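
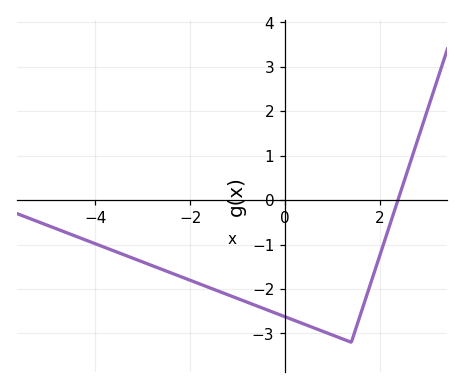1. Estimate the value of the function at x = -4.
-0.983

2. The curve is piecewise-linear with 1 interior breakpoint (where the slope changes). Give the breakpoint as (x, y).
(1.4, -3.2)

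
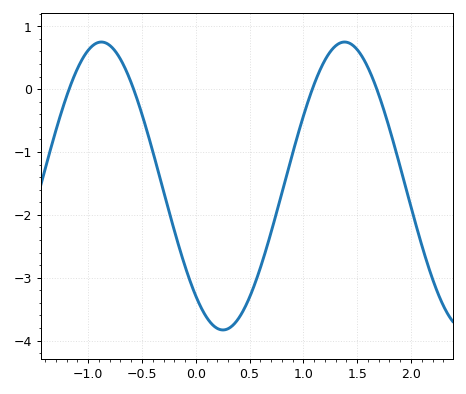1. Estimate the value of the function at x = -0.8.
0.697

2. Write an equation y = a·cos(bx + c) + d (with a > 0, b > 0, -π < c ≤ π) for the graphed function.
y = 2.29cos(2.78x + 2.44) - 1.54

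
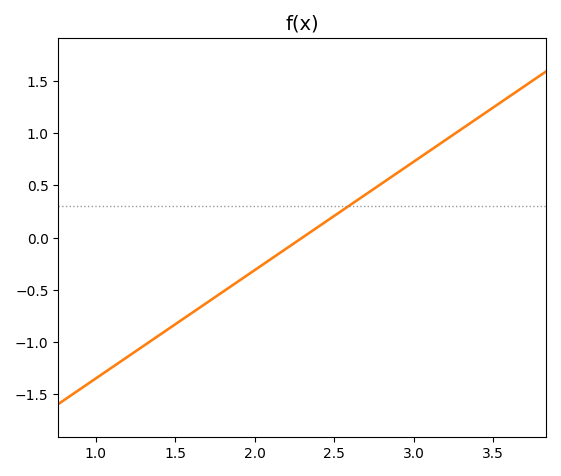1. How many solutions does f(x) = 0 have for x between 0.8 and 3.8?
1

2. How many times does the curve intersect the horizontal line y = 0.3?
1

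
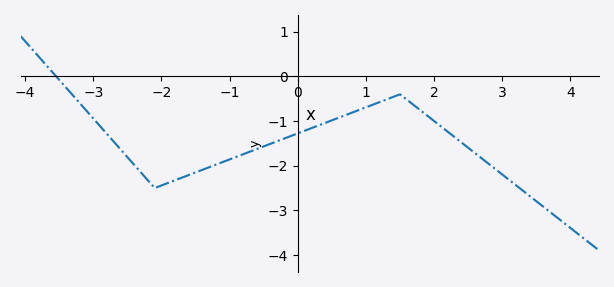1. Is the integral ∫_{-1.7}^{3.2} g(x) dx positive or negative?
negative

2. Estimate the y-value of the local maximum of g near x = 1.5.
-0.4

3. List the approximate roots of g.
-3.6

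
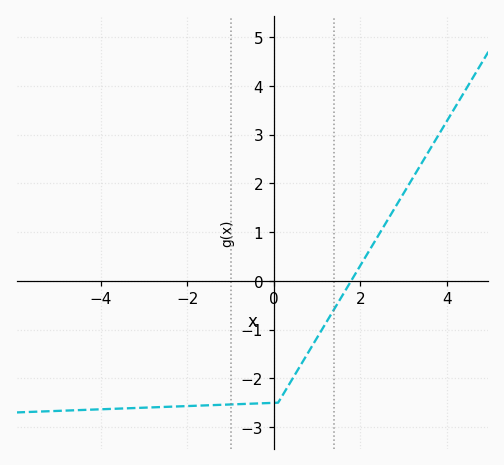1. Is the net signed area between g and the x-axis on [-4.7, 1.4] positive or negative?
negative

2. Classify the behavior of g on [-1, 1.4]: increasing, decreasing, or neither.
increasing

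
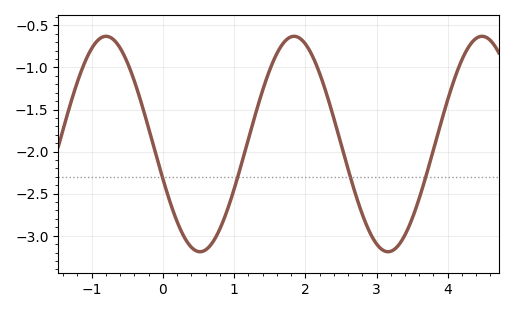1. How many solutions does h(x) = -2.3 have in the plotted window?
4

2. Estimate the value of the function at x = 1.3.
-1.55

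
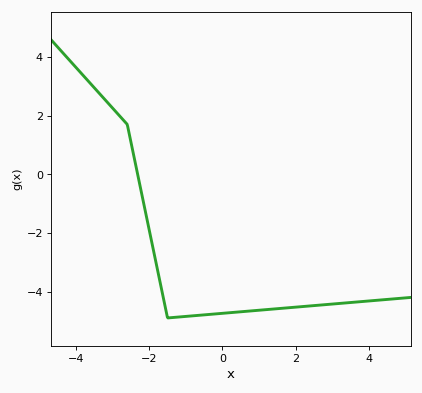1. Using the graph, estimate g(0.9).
-4.65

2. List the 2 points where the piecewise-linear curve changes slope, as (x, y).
(-2.6, 1.7); (-1.5, -4.9)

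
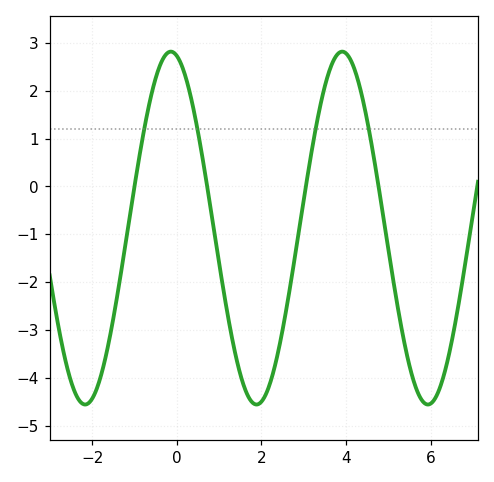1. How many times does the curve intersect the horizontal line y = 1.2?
4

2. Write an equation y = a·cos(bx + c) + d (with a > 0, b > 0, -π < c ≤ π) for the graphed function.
y = 3.69cos(1.6x + 0.22) - 0.87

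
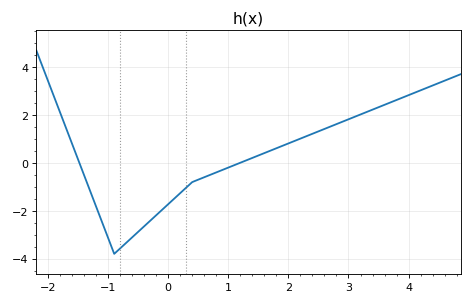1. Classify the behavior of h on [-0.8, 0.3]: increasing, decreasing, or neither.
increasing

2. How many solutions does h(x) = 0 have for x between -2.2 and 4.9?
2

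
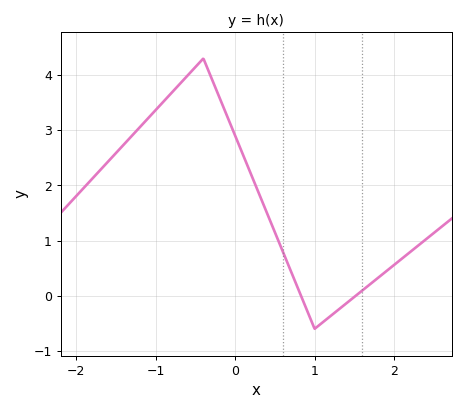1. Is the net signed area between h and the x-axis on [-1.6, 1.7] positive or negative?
positive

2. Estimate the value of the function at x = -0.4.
4.3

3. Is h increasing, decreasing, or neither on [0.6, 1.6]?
neither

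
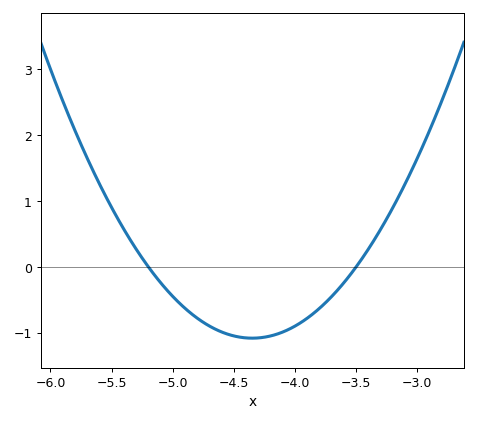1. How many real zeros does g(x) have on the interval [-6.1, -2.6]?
2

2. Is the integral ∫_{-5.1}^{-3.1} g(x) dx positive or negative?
negative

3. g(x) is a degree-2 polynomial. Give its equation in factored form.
y = 1.5(x + 5.2)(x + 3.5)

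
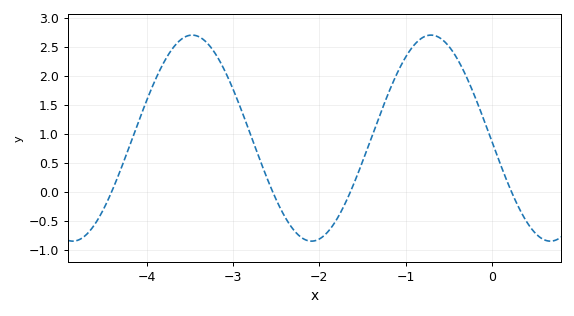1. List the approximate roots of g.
-4.4, -2.5, -1.6, 0.2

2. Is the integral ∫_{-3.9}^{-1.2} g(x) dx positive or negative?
positive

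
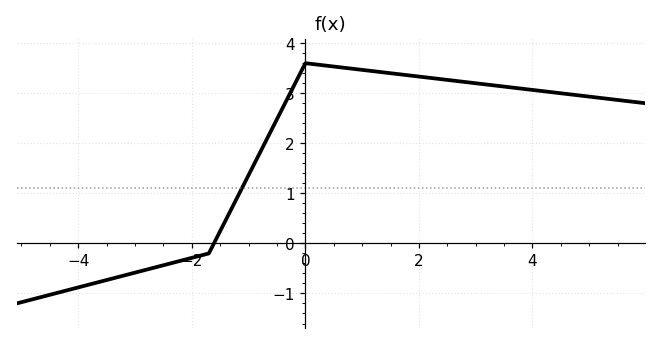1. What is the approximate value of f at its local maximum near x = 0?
3.6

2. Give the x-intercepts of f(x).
-1.61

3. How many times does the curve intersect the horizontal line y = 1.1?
1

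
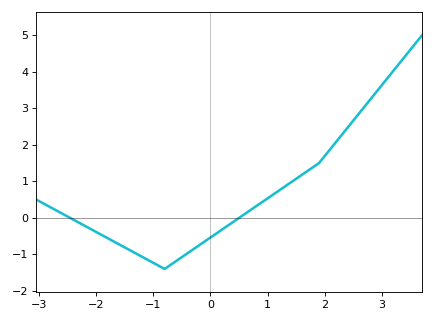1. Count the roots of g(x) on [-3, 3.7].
2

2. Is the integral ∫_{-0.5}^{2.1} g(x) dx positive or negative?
positive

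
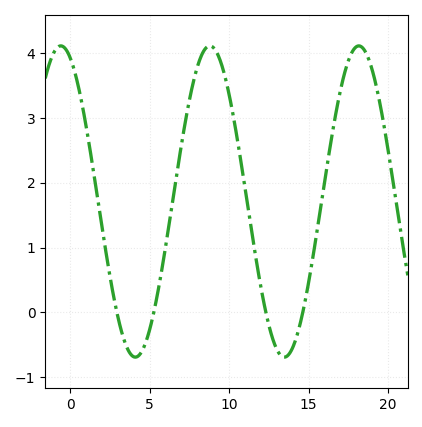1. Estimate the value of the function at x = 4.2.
-0.683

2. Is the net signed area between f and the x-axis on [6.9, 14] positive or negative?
positive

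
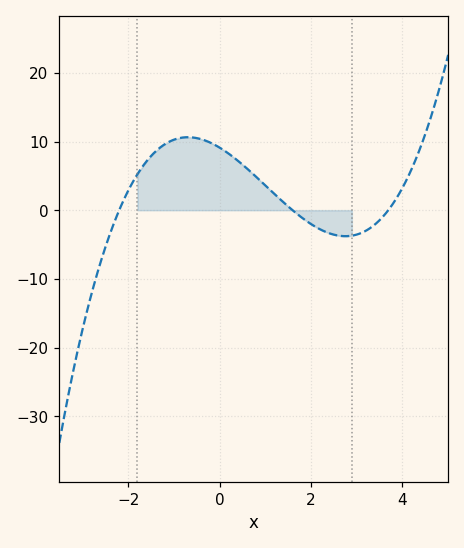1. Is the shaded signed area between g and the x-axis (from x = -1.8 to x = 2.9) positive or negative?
positive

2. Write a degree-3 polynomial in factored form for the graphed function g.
y = 0.7(x + 2.2)(x - 1.6)(x - 3.7)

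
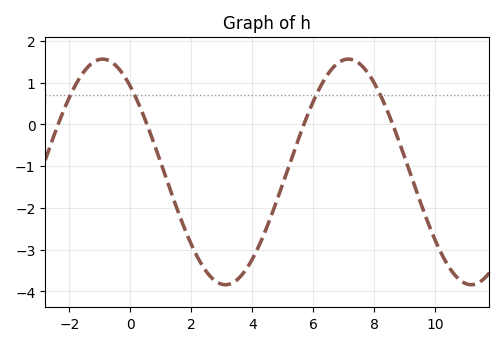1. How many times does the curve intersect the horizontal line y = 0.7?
4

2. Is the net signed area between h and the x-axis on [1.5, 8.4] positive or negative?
negative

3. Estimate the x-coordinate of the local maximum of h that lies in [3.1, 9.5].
7.2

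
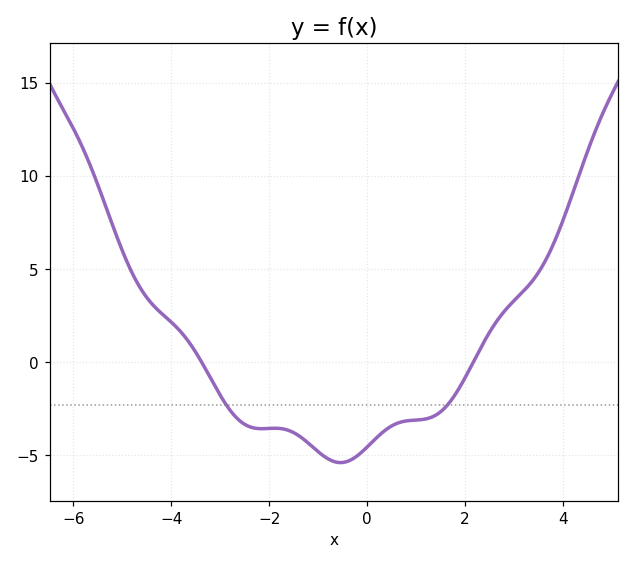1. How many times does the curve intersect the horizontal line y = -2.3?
2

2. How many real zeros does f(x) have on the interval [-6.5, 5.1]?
2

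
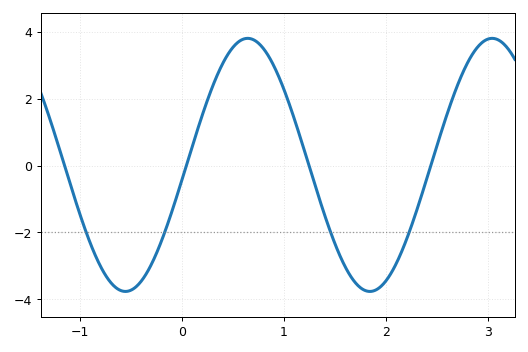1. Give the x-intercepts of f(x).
-1.2, 0, 1.2, 2.4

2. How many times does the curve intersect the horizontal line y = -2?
4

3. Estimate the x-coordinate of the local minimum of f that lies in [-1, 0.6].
-0.6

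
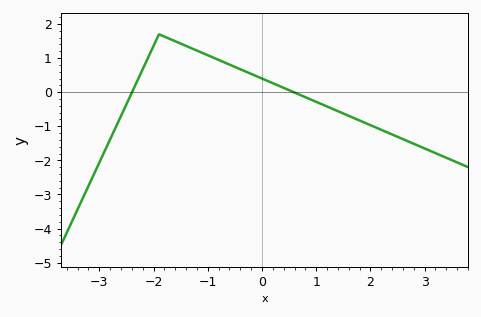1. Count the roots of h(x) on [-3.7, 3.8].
2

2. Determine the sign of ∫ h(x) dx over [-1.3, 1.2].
positive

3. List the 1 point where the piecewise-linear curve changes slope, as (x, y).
(-1.9, 1.7)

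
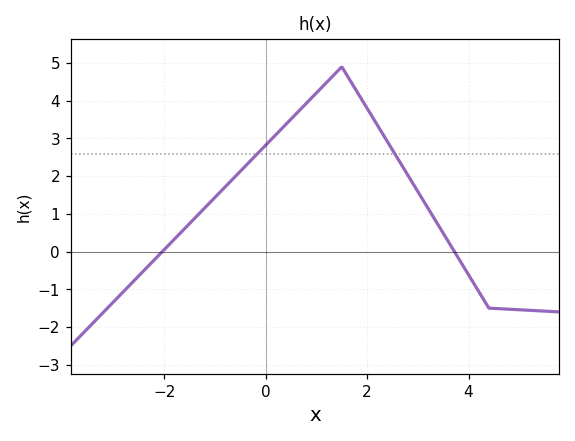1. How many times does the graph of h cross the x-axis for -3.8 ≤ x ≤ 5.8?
2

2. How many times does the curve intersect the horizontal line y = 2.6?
2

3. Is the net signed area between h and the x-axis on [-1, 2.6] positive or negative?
positive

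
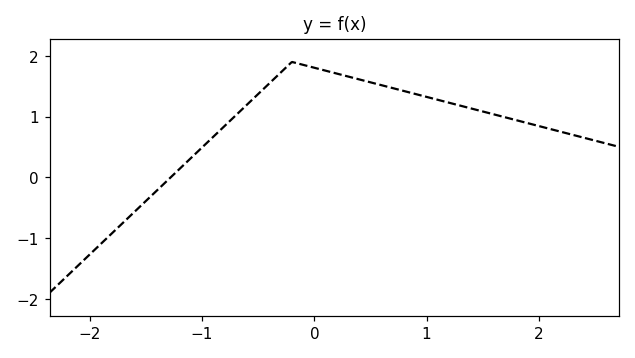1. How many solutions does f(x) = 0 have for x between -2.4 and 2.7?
1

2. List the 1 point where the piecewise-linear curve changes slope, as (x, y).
(-0.2, 1.9)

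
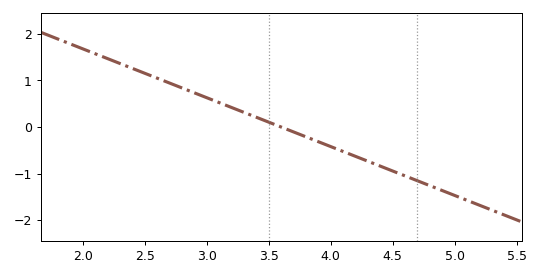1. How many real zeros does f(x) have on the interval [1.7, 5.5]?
1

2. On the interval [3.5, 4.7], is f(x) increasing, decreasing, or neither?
decreasing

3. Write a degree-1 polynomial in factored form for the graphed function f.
y = -1.05(x - 3.6)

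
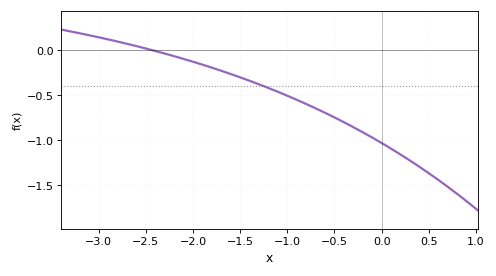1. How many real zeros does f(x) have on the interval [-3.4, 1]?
1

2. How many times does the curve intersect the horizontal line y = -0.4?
1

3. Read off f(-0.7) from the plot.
-0.65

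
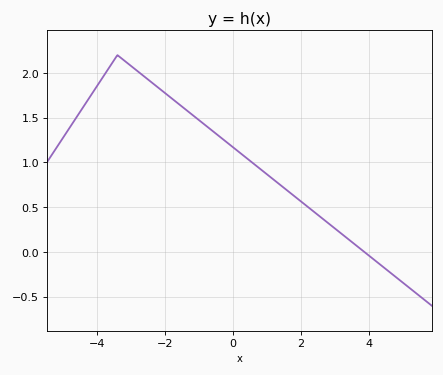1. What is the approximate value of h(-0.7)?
1.4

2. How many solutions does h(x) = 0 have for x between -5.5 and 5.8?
1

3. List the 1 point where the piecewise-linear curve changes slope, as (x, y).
(-3.4, 2.2)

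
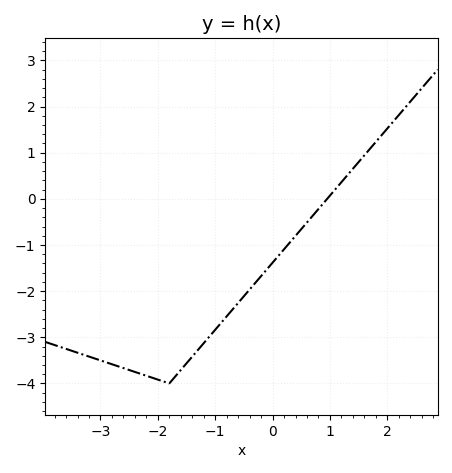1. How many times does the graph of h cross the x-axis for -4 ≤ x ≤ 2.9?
1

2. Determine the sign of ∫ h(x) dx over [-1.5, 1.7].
negative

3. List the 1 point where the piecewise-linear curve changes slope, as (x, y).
(-1.8, -4)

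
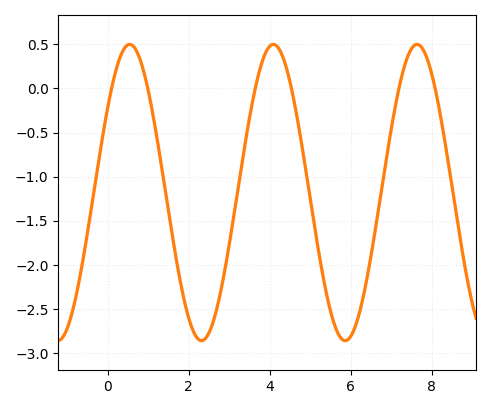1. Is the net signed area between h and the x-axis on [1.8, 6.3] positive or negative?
negative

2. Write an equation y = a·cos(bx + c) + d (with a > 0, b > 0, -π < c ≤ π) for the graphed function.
y = 1.68cos(1.8x - 0.95) - 1.18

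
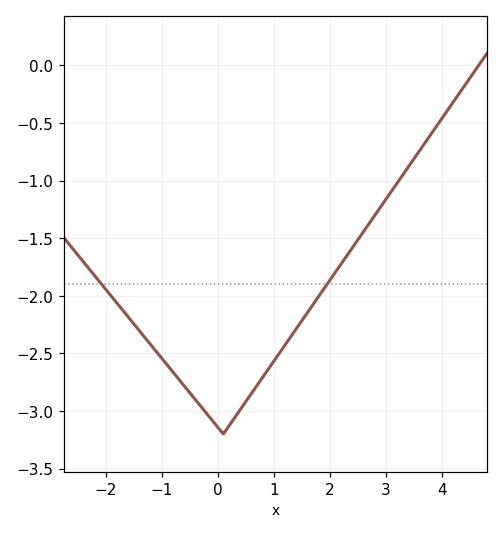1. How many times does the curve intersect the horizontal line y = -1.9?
2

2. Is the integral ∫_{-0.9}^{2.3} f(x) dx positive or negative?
negative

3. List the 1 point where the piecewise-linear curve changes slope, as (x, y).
(0.1, -3.2)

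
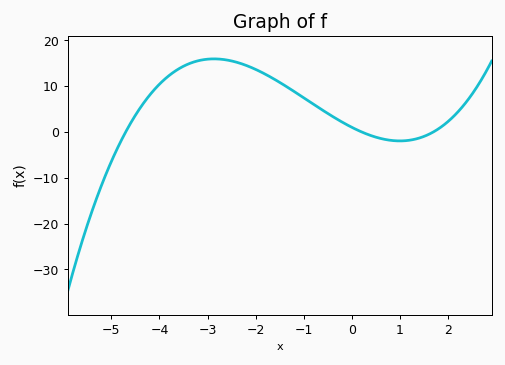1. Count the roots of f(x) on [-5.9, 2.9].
3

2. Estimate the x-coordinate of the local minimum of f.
1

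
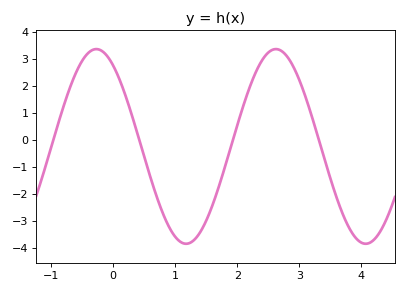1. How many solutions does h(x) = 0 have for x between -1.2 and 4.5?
4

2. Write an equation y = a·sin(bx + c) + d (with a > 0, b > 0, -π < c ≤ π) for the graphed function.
y = 3.6sin(2.17x + 2.16) - 0.23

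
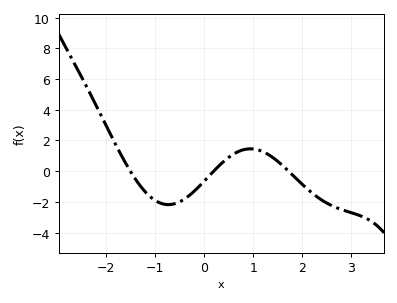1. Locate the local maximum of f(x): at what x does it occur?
0.9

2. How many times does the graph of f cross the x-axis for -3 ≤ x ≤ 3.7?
3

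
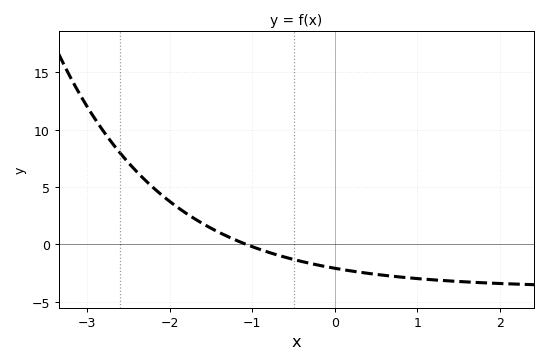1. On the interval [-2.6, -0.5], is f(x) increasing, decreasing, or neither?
decreasing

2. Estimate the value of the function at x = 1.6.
-3.5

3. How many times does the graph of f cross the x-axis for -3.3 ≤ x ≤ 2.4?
1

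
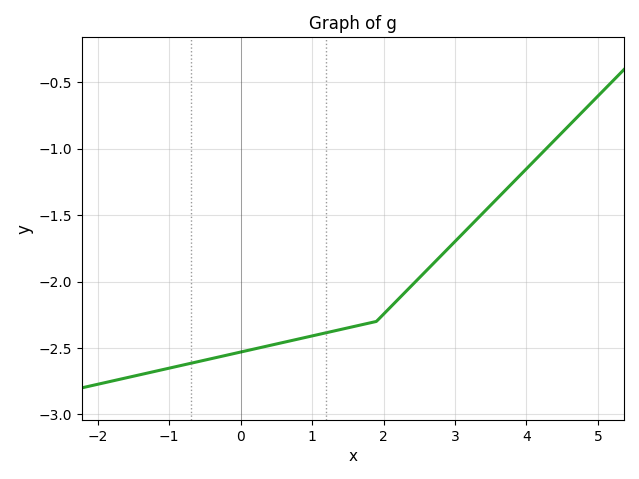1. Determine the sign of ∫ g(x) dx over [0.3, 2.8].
negative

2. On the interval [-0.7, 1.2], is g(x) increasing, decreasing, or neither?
increasing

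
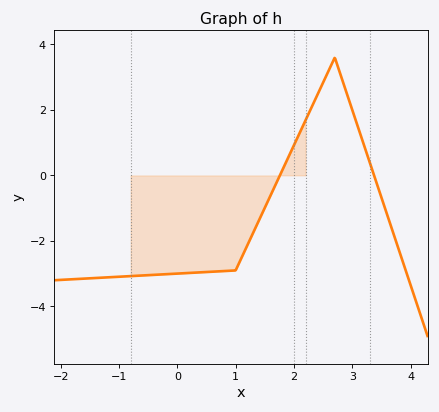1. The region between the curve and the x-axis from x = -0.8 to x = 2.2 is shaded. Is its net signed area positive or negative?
negative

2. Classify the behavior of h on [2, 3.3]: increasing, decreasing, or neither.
neither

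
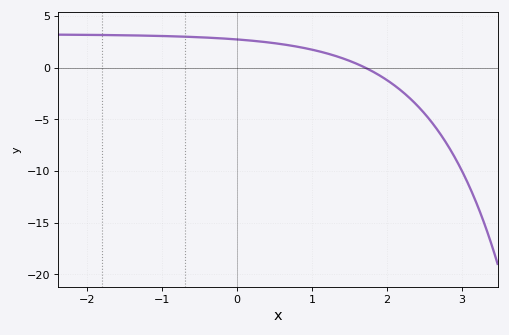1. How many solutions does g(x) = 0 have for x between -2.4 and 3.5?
1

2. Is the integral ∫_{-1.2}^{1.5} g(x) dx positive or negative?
positive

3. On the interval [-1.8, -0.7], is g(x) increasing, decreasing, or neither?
decreasing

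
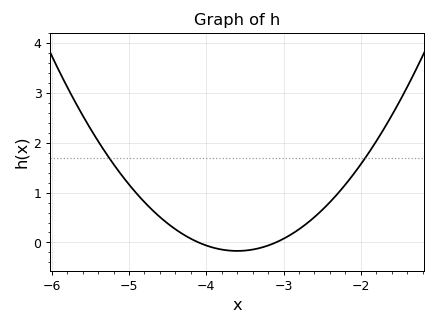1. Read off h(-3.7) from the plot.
-0.2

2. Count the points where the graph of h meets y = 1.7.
2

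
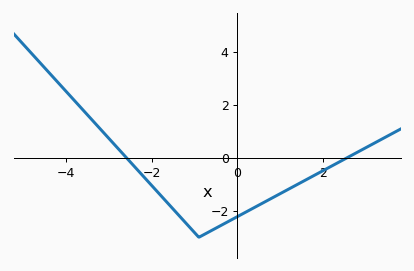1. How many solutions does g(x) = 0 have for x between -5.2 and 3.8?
2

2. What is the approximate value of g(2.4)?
-0.2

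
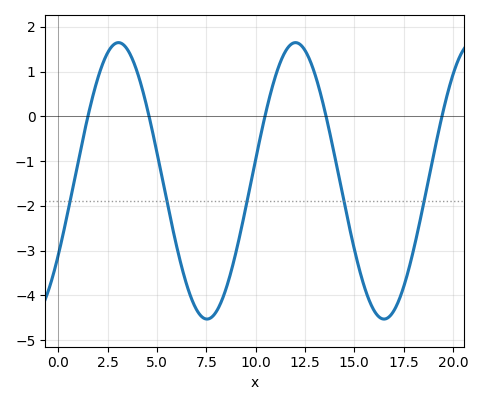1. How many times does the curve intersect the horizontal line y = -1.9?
5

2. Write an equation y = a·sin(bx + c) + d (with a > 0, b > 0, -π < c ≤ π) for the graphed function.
y = 3.09sin(0.7x - 0.56) - 1.44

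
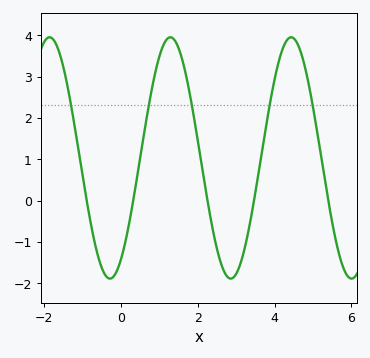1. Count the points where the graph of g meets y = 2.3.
5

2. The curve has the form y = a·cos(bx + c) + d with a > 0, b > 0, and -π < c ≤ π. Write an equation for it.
y = 2.92cos(2x - 2.6) + 1.03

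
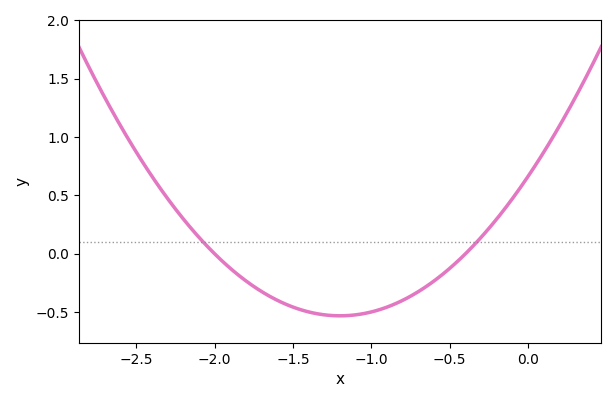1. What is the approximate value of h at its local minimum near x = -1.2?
-0.55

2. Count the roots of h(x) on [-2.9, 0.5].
2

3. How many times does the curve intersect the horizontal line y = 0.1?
2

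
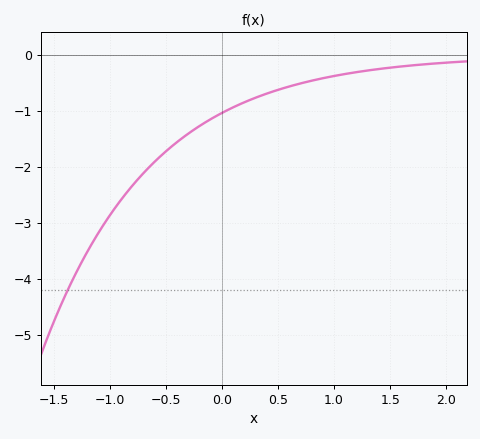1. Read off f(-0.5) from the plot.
-1.73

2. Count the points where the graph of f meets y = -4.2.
1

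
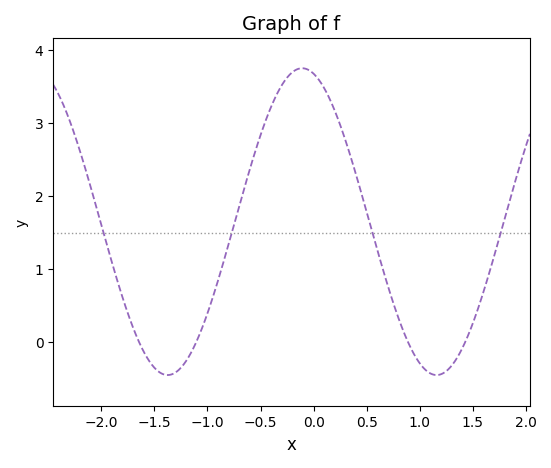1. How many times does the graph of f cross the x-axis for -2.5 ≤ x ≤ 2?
4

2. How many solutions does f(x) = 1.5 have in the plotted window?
4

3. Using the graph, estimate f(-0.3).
3.52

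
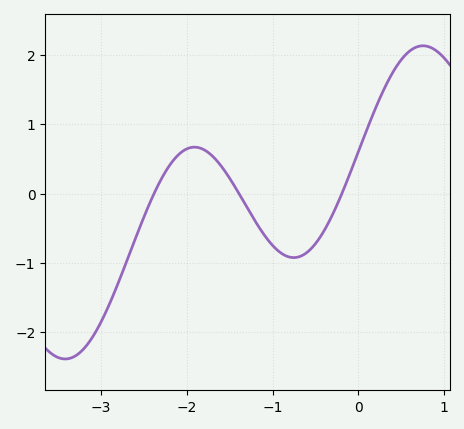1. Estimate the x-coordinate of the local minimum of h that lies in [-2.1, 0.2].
-0.753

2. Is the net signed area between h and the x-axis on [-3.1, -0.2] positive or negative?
negative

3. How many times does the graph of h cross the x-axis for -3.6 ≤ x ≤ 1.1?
3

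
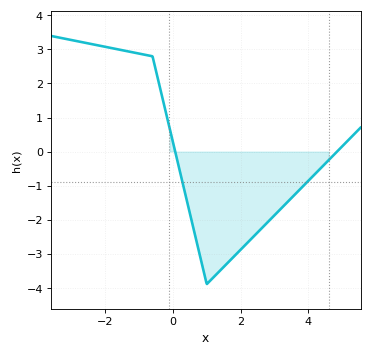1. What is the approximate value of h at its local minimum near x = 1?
-3.9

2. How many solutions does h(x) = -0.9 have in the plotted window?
2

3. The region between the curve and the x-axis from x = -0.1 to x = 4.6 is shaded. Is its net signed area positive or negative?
negative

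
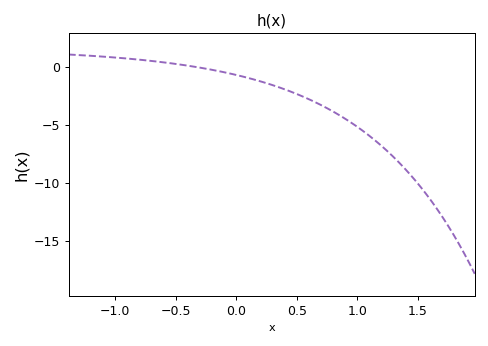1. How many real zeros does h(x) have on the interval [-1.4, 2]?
1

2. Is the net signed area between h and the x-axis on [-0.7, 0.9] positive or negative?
negative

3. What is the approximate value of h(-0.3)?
0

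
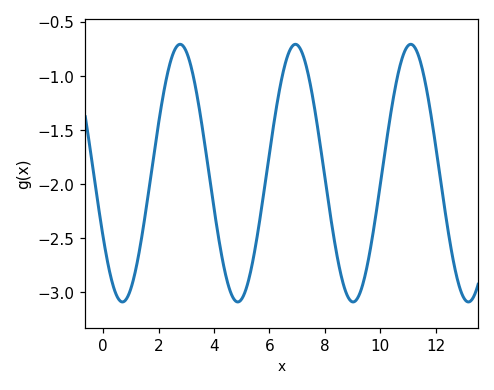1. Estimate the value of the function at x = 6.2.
-1.35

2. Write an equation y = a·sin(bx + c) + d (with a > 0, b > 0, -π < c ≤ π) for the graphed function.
y = 1.19sin(1.5x - 2.6) - 1.9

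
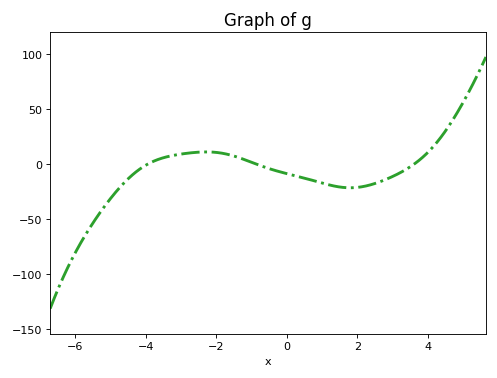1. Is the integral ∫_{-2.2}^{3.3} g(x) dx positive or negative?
negative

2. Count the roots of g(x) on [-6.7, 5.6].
3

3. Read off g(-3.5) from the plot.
5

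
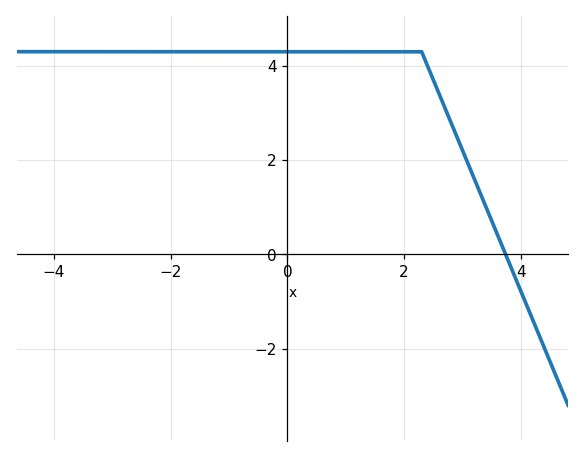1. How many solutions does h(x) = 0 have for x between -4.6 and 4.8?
1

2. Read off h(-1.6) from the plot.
4.3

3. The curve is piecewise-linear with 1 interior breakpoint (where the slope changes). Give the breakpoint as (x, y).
(2.3, 4.3)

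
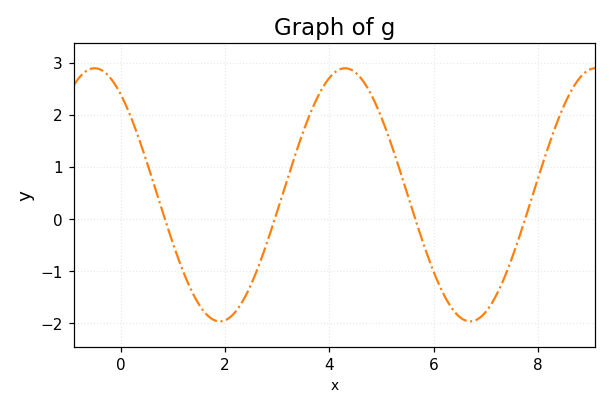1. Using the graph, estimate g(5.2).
1.4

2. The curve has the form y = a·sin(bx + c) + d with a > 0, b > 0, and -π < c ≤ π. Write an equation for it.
y = 2.43sin(1.3x + 2.2) + 0.46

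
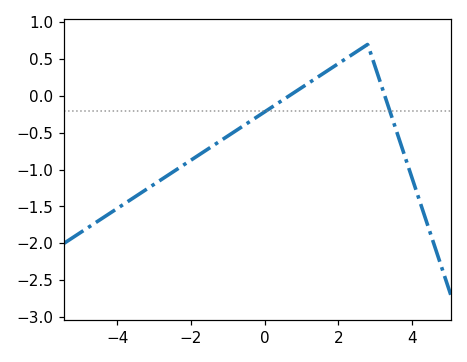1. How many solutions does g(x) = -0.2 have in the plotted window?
2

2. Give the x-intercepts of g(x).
0.6, 3.2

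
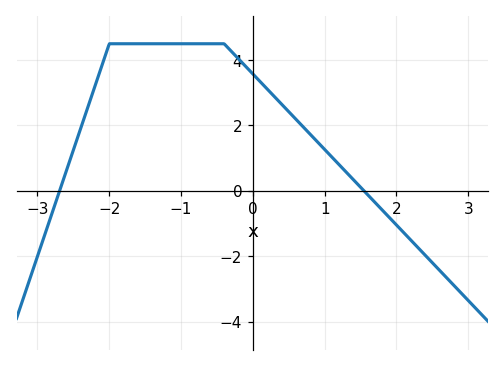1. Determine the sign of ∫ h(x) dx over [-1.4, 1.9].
positive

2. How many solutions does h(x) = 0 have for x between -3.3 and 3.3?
2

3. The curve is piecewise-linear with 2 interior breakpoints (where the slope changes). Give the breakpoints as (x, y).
(-2, 4.5); (-0.4, 4.5)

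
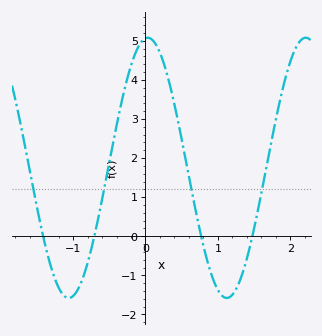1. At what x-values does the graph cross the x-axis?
-1.41, -0.706, 0.769, 1.48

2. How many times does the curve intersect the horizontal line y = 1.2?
4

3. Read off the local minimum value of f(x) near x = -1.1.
-1.58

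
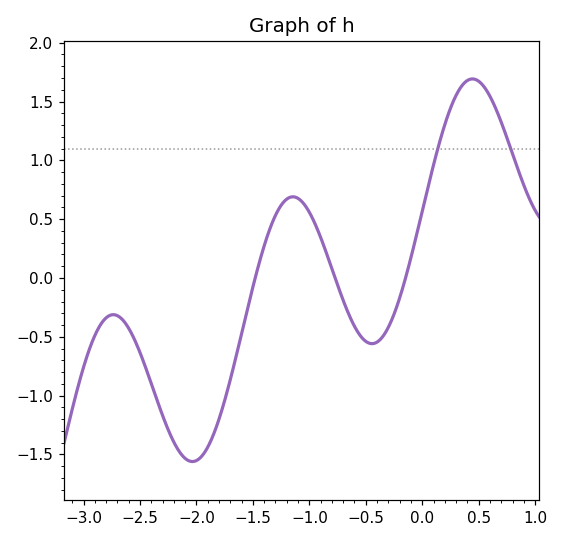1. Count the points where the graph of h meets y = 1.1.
2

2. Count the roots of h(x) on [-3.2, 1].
3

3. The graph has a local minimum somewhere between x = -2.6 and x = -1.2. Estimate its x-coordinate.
-2.04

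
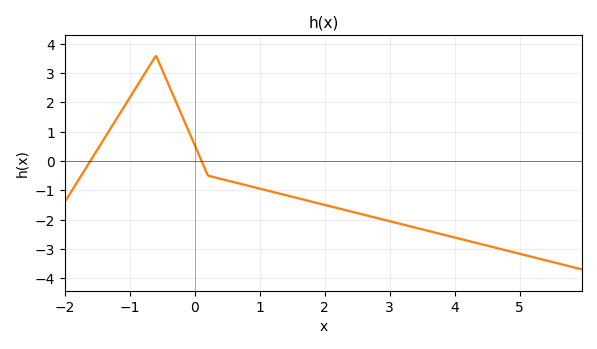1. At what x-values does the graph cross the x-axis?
-1.61, 0.102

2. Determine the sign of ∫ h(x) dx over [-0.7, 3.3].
negative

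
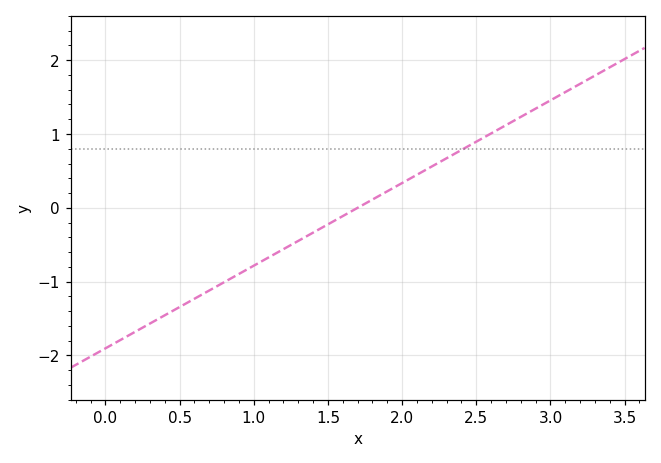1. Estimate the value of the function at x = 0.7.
-1.12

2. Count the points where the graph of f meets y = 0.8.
1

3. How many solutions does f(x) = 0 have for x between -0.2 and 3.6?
1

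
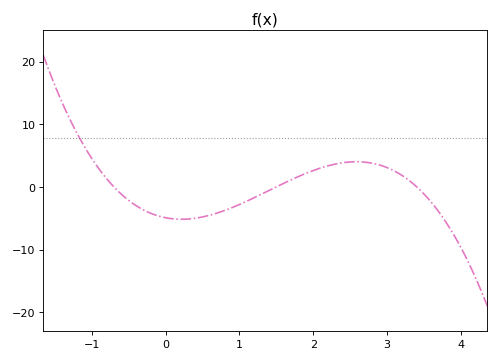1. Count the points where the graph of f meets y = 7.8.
1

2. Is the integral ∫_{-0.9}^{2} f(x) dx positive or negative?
negative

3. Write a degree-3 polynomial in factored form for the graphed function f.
y = -1.38(x + 0.7)(x - 1.5)(x - 3.4)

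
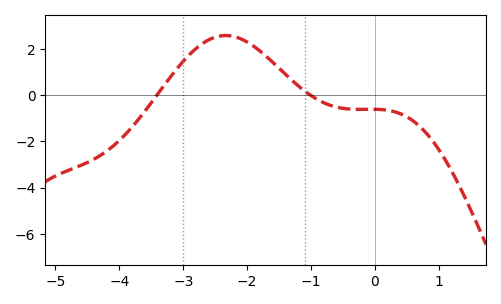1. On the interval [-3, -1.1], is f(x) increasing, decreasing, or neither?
neither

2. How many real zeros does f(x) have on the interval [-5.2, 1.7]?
2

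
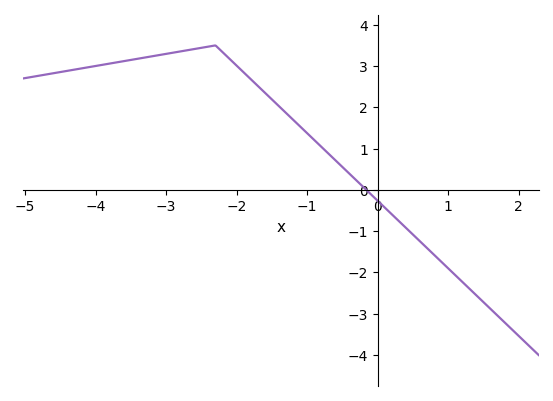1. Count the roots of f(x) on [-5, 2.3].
1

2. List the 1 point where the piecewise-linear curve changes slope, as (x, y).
(-2.3, 3.5)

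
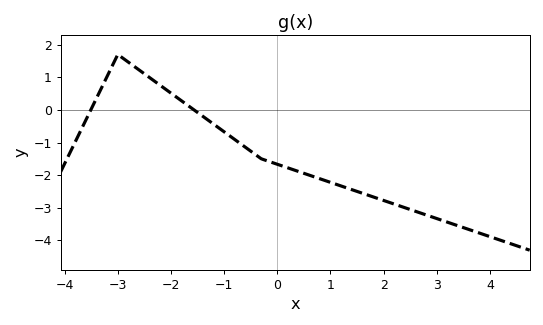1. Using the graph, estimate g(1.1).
-2.28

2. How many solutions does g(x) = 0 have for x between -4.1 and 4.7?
2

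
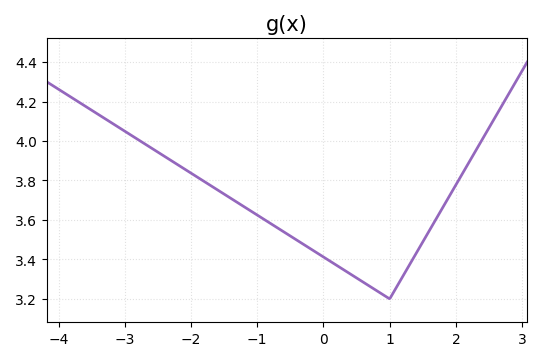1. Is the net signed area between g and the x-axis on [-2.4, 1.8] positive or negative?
positive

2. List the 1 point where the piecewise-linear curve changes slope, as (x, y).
(1, 3.2)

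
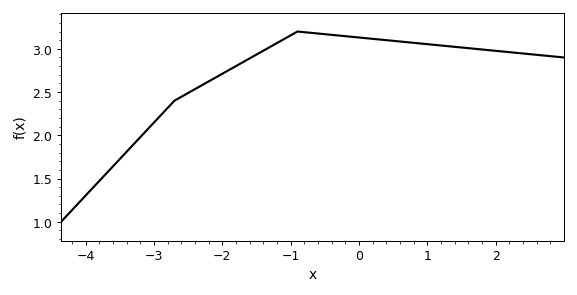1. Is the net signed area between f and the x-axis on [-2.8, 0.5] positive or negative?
positive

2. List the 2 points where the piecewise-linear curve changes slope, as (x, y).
(-2.7, 2.4); (-0.9, 3.2)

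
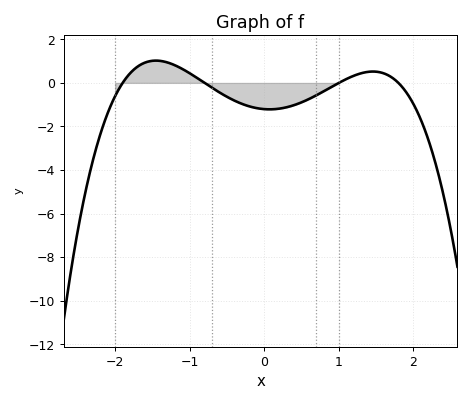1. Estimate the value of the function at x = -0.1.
-1.16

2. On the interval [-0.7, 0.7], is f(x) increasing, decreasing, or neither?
neither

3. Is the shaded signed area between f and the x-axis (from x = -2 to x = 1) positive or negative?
negative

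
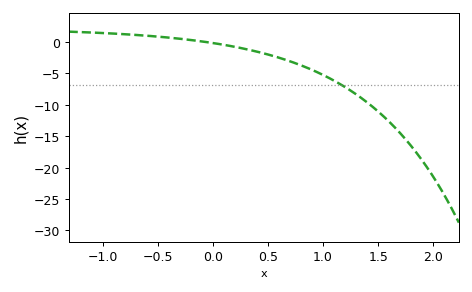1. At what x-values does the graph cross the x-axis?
-0.074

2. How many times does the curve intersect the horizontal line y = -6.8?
1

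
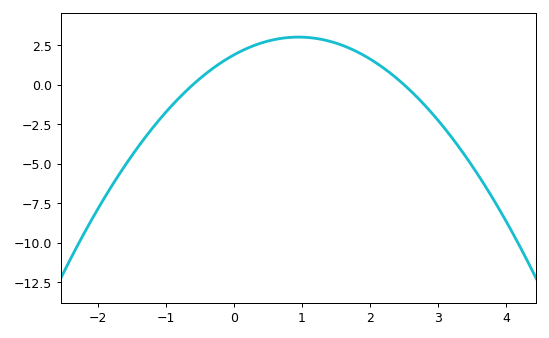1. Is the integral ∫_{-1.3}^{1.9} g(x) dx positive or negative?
positive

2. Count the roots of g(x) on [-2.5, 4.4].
2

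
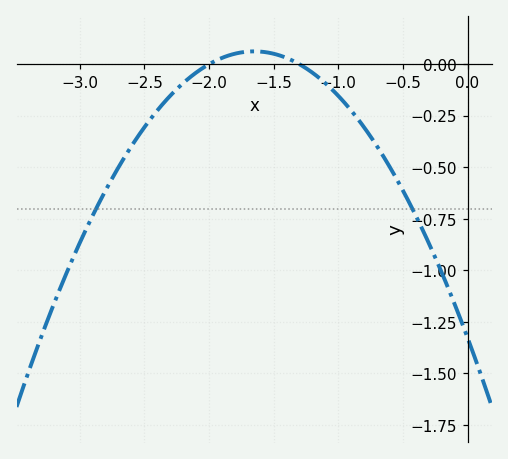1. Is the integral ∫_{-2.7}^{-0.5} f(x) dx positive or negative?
negative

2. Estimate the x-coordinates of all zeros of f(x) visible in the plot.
-2, -1.3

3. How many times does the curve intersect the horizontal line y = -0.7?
2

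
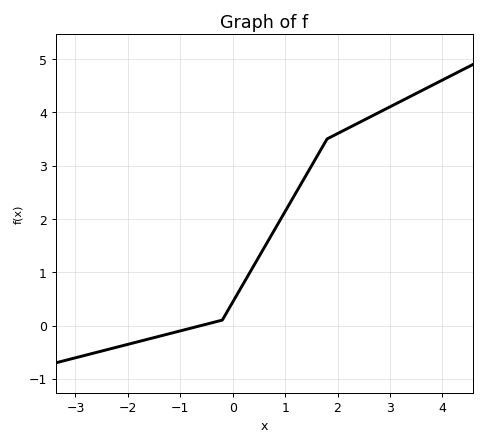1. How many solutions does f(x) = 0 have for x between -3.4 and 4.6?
1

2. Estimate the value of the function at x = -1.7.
-0.278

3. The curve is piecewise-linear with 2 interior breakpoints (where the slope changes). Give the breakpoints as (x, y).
(-0.2, 0.1); (1.8, 3.5)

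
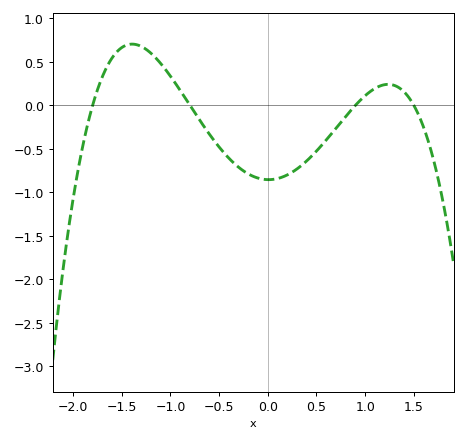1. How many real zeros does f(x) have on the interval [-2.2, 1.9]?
4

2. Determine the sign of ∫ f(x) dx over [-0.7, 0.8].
negative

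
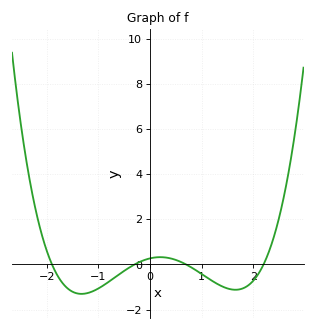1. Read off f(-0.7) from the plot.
-0.6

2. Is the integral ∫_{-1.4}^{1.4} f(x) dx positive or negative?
negative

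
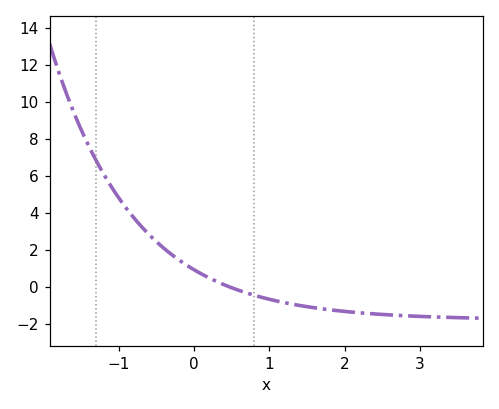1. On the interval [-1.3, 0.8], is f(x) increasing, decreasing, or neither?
decreasing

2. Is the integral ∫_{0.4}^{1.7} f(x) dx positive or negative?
negative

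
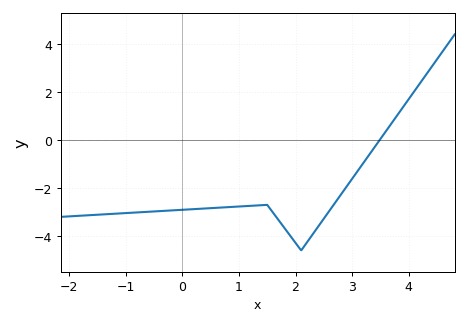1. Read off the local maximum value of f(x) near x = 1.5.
-2.7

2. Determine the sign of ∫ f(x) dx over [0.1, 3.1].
negative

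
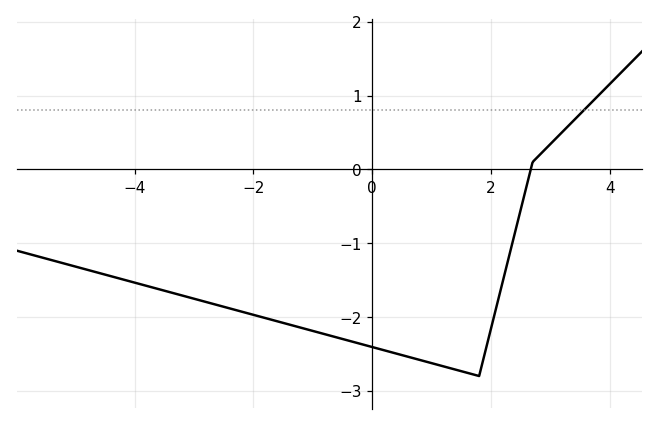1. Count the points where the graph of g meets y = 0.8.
1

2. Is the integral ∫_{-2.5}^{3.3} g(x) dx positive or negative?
negative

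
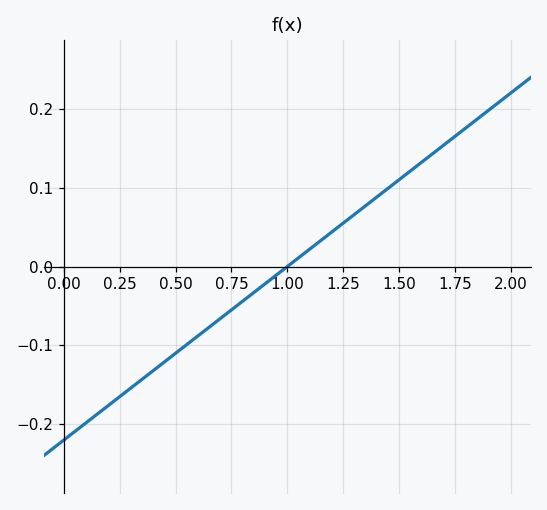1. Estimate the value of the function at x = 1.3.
0.066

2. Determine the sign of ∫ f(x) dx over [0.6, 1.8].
positive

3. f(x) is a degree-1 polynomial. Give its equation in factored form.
y = 0.22(x - 1)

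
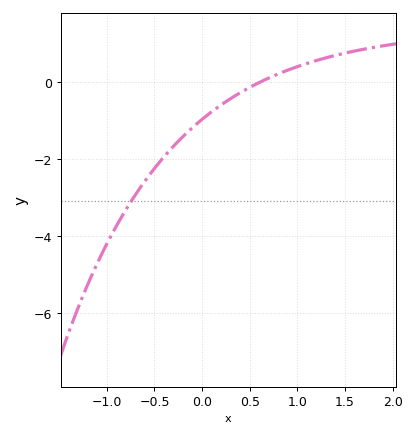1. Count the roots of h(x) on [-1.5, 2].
1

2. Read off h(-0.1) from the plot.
-1.2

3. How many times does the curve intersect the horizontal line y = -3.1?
1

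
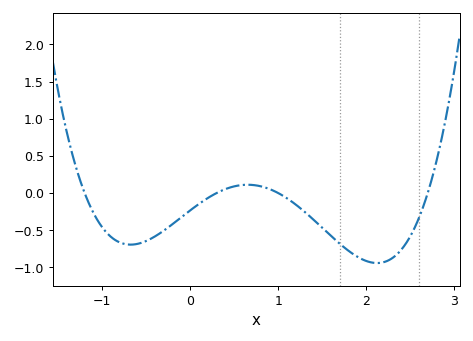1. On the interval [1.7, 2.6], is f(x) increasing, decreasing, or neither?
neither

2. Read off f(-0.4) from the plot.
-0.583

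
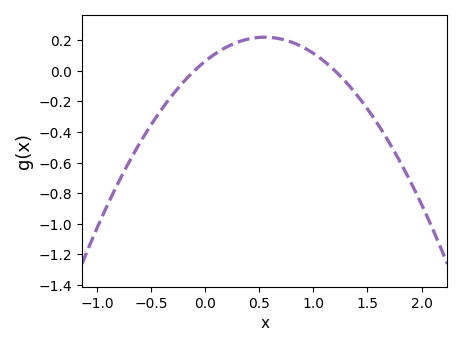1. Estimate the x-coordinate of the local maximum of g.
0.55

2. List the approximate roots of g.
-0.1, 1.2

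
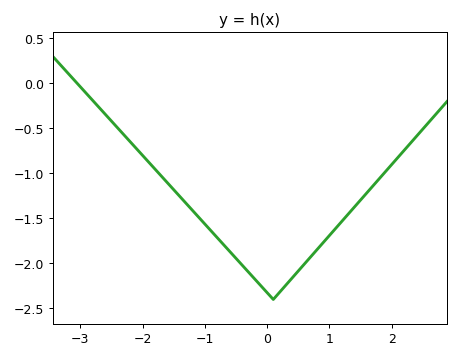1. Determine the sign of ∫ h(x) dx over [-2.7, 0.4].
negative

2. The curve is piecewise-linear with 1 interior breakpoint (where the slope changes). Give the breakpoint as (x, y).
(0.1, -2.4)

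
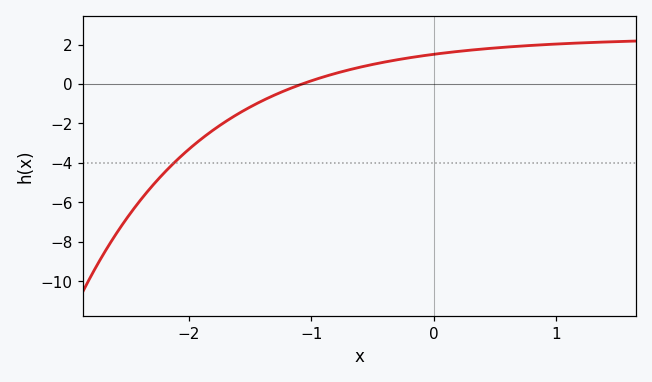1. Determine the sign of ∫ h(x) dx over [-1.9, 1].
positive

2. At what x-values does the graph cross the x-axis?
-1.07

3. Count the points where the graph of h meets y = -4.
1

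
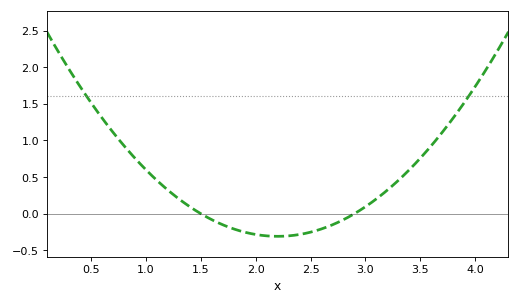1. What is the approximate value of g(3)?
0.1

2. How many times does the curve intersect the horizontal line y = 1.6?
2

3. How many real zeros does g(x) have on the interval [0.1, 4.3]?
2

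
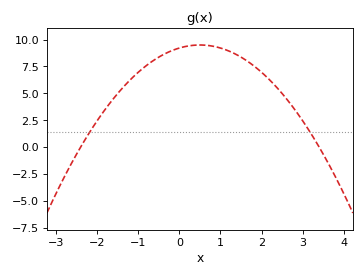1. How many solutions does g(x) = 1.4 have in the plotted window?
2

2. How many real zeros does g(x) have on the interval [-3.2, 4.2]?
2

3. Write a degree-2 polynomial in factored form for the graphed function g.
y = -1.13(x + 2.4)(x - 3.4)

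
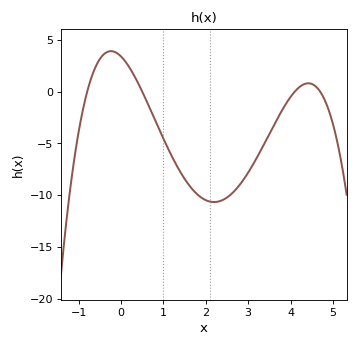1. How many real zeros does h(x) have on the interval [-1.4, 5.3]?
4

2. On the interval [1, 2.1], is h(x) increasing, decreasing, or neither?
decreasing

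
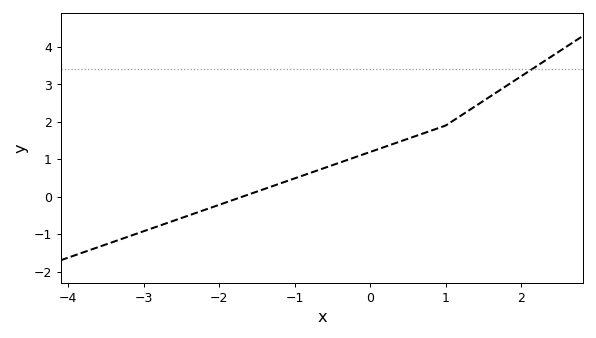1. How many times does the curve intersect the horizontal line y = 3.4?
1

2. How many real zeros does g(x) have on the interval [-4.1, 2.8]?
1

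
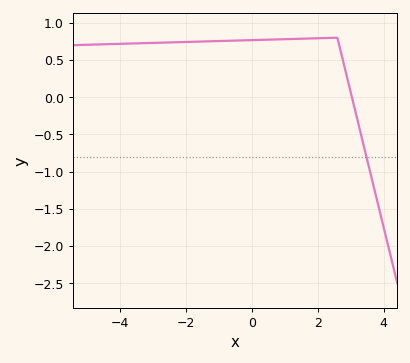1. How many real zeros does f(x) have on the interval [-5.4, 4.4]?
1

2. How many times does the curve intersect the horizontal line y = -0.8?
1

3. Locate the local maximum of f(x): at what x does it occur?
2.6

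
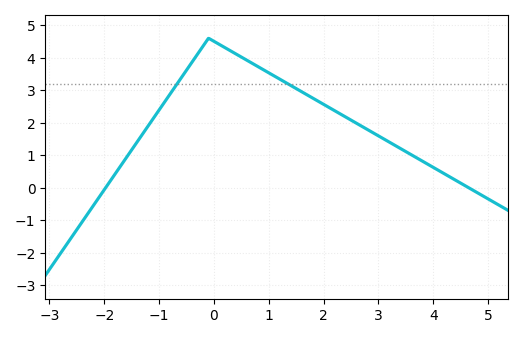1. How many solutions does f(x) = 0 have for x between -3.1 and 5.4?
2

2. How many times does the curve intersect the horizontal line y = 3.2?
2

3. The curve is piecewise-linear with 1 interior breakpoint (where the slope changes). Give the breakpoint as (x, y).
(-0.1, 4.6)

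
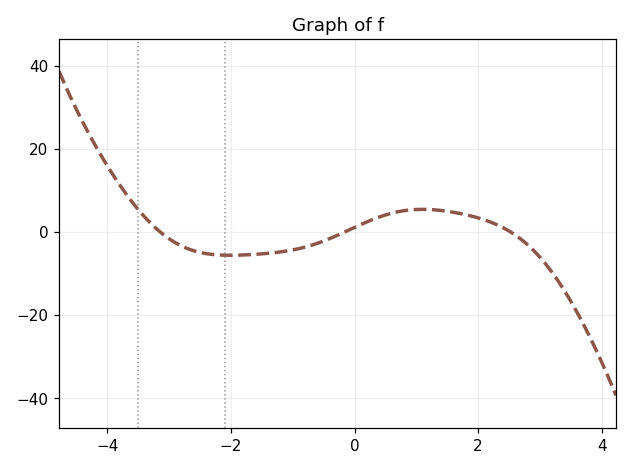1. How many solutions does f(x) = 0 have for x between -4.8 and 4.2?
3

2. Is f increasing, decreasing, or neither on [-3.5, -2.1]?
decreasing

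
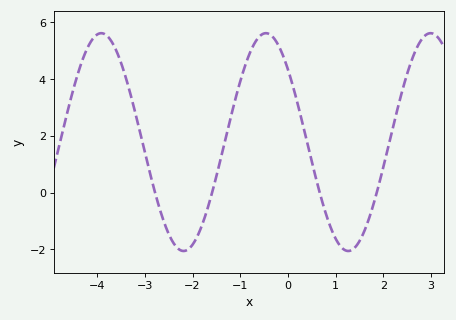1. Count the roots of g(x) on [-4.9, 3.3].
4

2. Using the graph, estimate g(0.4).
1.8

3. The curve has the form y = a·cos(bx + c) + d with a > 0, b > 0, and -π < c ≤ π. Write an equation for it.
y = 3.84cos(1.8x + 0.84) + 1.78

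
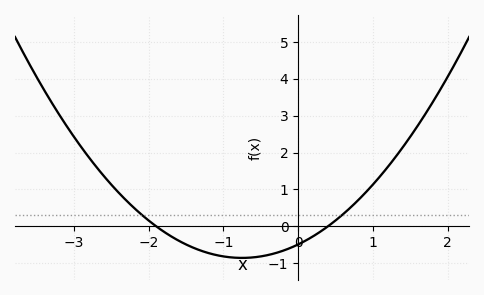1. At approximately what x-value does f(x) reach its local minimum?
-0.75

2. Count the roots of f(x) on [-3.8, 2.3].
2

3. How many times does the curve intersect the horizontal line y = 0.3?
2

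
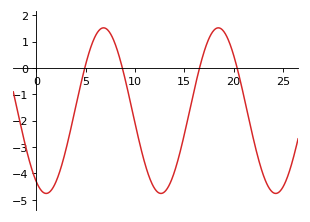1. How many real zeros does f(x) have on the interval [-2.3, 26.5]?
4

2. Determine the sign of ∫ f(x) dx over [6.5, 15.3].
negative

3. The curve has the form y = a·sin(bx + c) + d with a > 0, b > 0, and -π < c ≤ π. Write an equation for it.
y = 3.14sin(0.54x - 2.11) - 1.62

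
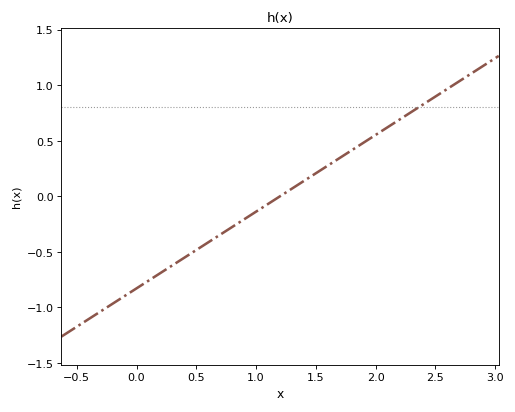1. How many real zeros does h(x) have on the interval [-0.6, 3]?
1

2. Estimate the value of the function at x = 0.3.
-0.621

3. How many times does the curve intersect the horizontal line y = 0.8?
1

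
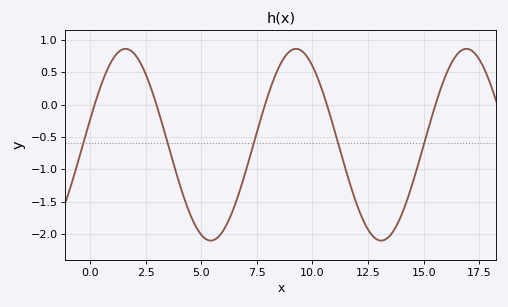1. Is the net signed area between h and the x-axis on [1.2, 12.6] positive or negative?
negative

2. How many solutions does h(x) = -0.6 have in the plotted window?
5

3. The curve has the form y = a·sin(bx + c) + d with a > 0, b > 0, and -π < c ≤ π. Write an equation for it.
y = 1.48sin(0.82x + 0.26) - 0.62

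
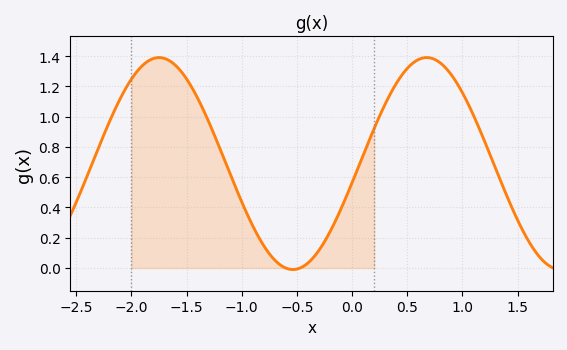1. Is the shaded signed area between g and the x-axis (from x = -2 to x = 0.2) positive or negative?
positive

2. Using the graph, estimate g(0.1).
0.745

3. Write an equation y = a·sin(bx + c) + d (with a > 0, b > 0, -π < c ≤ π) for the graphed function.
y = 0.7sin(2.59x - 0.18) + 0.69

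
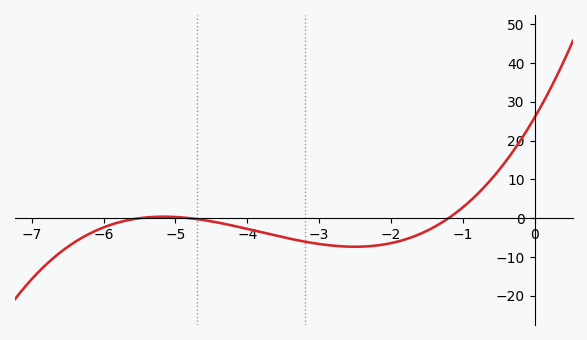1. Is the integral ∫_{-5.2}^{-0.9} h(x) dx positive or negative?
negative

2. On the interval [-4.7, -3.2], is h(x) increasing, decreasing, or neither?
decreasing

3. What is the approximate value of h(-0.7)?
8.07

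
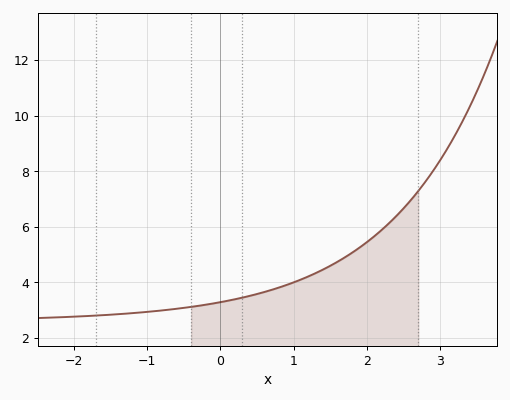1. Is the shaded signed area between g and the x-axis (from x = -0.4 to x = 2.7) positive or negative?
positive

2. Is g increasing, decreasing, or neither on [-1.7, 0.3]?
increasing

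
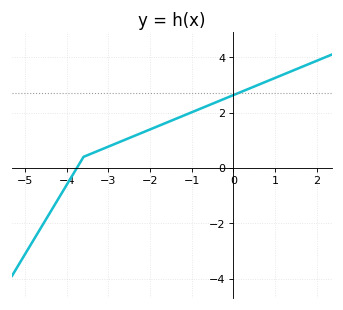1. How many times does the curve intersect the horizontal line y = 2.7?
1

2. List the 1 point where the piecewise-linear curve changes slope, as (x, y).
(-3.6, 0.4)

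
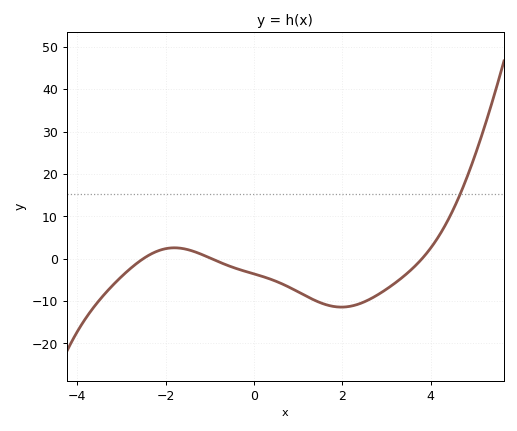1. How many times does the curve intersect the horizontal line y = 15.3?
1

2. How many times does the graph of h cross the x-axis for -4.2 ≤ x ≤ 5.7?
3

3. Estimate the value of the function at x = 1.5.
-10.4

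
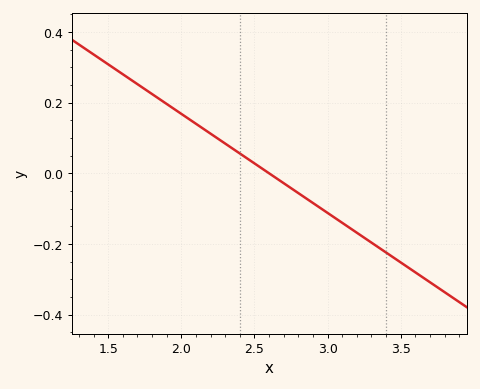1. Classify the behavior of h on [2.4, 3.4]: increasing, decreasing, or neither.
decreasing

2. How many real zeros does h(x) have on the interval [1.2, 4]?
1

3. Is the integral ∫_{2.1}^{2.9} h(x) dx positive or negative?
positive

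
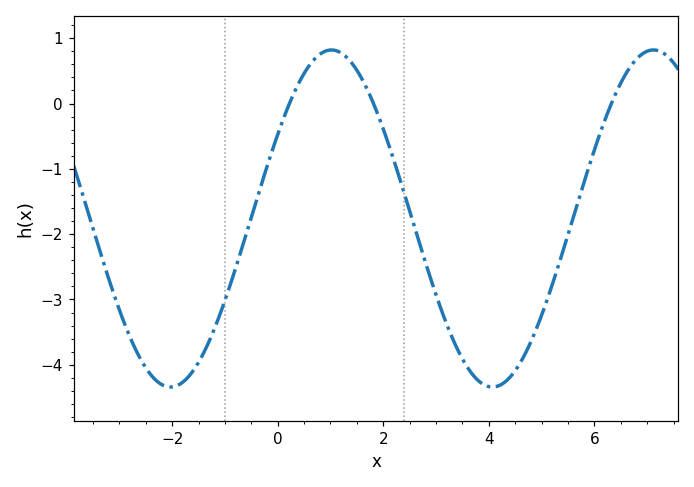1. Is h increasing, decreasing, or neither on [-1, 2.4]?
neither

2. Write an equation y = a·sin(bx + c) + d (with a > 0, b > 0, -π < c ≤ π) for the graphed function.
y = 2.58sin(1x + 0.52) - 1.76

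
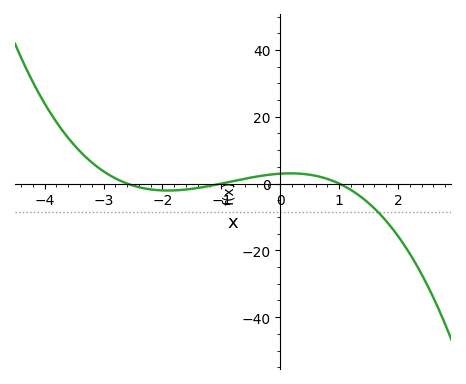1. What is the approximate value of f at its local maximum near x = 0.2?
3.07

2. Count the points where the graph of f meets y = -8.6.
1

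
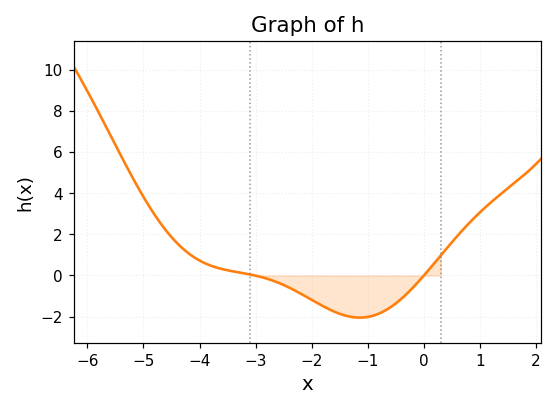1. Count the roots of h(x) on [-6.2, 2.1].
2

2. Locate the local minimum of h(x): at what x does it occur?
-1.2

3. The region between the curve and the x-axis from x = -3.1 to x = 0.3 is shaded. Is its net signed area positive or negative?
negative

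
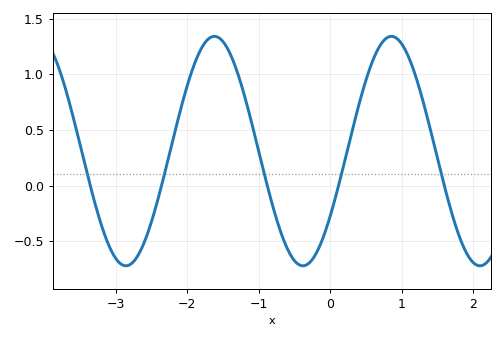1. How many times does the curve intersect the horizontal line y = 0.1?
5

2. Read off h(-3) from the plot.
-0.65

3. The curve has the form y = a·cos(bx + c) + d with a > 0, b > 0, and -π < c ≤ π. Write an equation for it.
y = 1.03cos(2.5x - 2.2) + 0.31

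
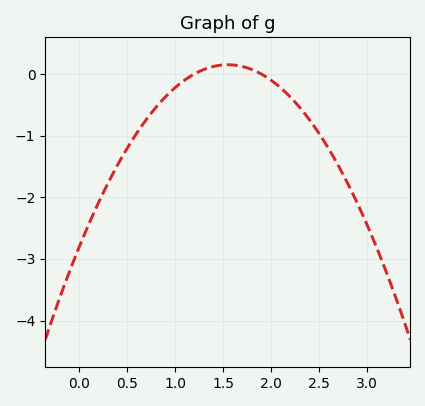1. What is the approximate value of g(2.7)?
-1.5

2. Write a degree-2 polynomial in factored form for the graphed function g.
y = -1.23(x - 1.2)(x - 1.9)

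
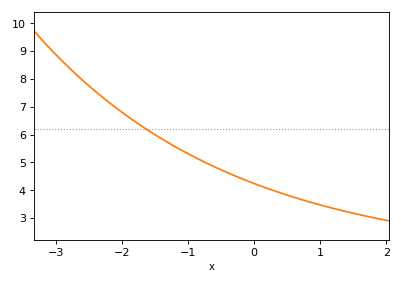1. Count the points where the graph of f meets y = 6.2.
1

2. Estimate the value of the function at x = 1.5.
3.17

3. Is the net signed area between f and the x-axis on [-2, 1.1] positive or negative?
positive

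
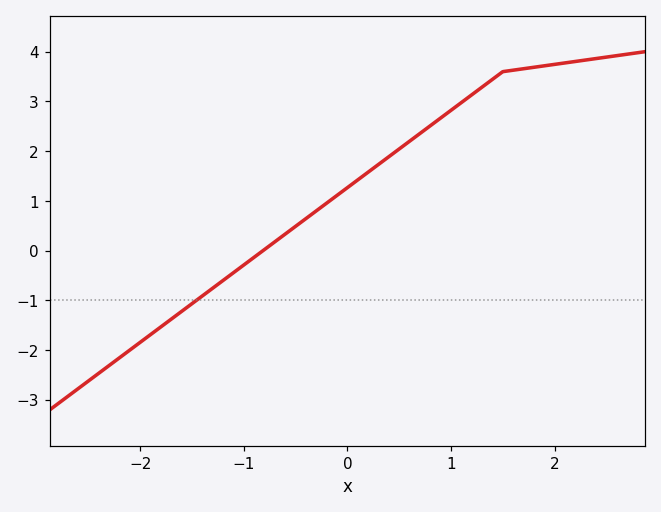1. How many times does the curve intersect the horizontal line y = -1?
1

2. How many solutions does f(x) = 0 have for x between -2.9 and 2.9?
1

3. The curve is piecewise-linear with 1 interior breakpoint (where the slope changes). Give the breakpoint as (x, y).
(1.5, 3.6)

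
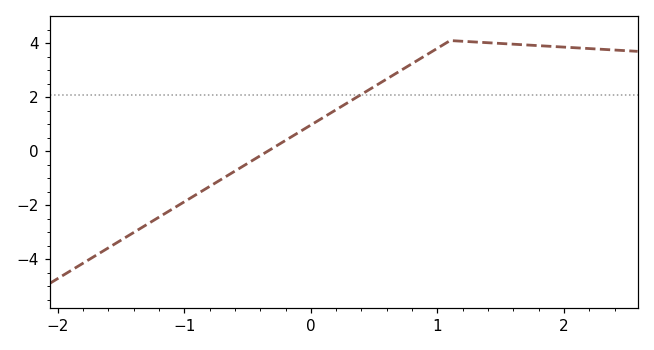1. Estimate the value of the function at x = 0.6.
2.6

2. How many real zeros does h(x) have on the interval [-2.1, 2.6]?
1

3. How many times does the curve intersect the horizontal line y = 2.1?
1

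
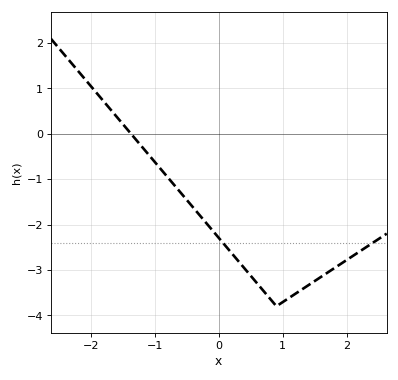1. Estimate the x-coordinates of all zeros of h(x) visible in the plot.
-1.37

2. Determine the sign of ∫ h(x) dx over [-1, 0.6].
negative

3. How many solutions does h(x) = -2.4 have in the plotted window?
2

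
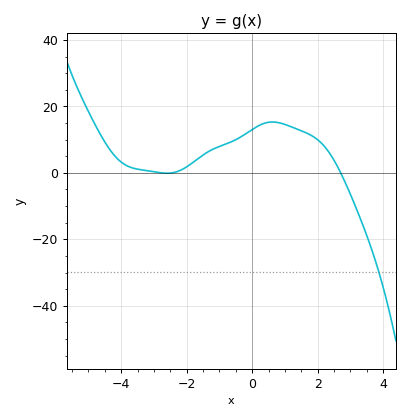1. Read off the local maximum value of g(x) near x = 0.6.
15.3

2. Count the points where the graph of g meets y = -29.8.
1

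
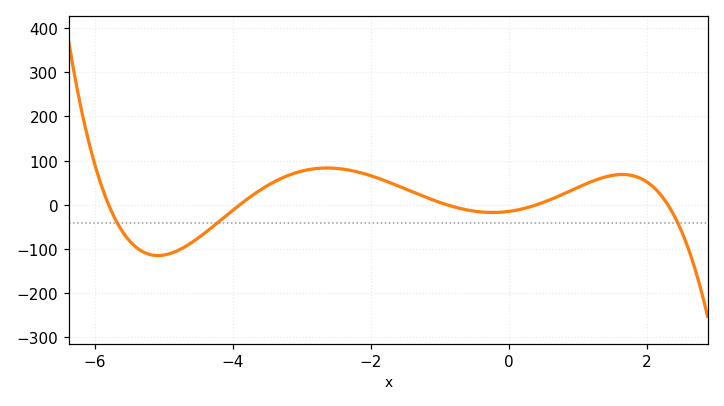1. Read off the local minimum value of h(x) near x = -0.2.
-20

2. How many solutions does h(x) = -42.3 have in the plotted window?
3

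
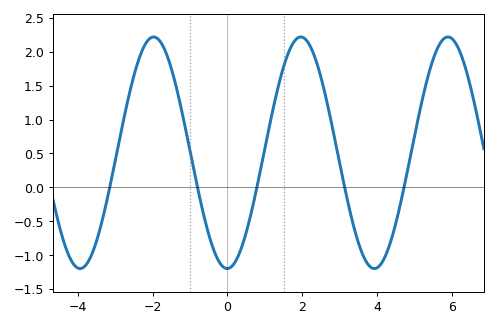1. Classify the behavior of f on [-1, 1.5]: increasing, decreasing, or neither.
neither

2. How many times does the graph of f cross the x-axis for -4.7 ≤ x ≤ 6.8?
5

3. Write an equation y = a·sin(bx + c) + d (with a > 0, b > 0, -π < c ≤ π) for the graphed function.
y = 1.71sin(1.6x - 1.6) + 0.51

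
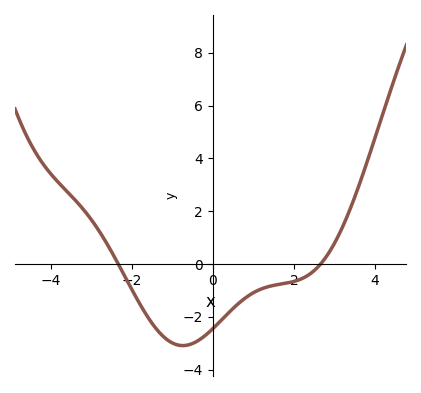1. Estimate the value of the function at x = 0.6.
-1.6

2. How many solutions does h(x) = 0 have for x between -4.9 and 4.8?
2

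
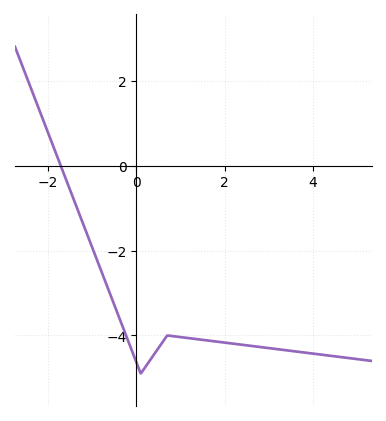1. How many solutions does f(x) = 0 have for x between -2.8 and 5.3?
1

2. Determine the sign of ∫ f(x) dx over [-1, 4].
negative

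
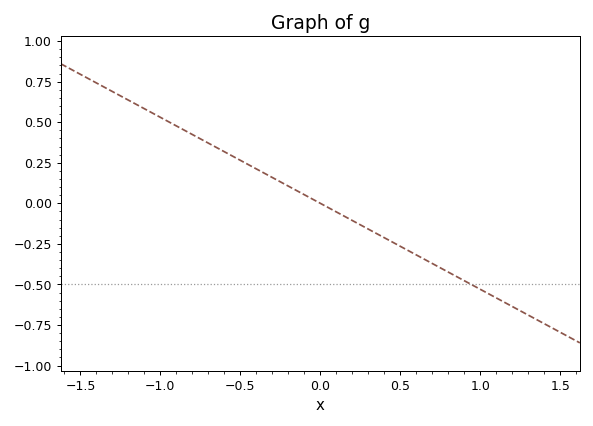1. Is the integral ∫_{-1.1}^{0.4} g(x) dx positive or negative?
positive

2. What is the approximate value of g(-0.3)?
0.16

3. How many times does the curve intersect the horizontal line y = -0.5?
1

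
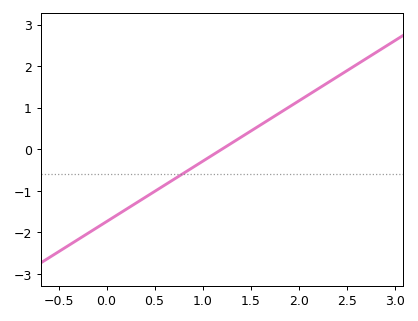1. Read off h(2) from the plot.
1.2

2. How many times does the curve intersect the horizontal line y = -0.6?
1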